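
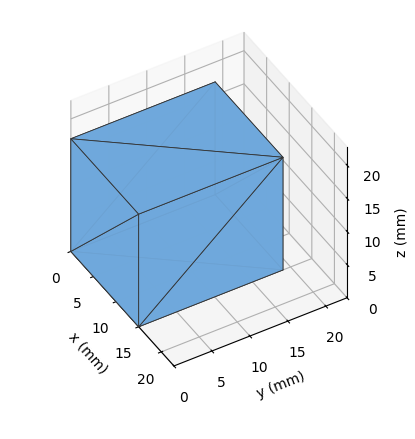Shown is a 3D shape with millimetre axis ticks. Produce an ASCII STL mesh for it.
Reading the render: the shape is a rectangular box, roughly 15 × 19 mm footprint and 17 mm tall (dimensions read to the nearest mm from the axis ticks). For the STL, each face is triangulated and given an outward normal.

solid part
  facet normal 0.0000 0.0000 -1.0000
    outer loop
      vertex 15.000 19.000 0.000
      vertex 15.000 0.000 0.000
      vertex 0.000 0.000 0.000
    endloop
  endfacet
  facet normal 0.0000 0.0000 -1.0000
    outer loop
      vertex 0.000 19.000 0.000
      vertex 15.000 19.000 0.000
      vertex 0.000 0.000 0.000
    endloop
  endfacet
  facet normal 0.0000 0.0000 1.0000
    outer loop
      vertex 0.000 0.000 17.000
      vertex 15.000 0.000 17.000
      vertex 15.000 19.000 17.000
    endloop
  endfacet
  facet normal 0.0000 0.0000 1.0000
    outer loop
      vertex 0.000 0.000 17.000
      vertex 15.000 19.000 17.000
      vertex 0.000 19.000 17.000
    endloop
  endfacet
  facet normal 0.0000 -1.0000 0.0000
    outer loop
      vertex 0.000 0.000 0.000
      vertex 15.000 0.000 0.000
      vertex 15.000 0.000 17.000
    endloop
  endfacet
  facet normal 0.0000 -1.0000 0.0000
    outer loop
      vertex 0.000 0.000 0.000
      vertex 15.000 0.000 17.000
      vertex 0.000 0.000 17.000
    endloop
  endfacet
  facet normal 0.0000 1.0000 0.0000
    outer loop
      vertex 15.000 19.000 17.000
      vertex 15.000 19.000 0.000
      vertex 0.000 19.000 0.000
    endloop
  endfacet
  facet normal 0.0000 1.0000 0.0000
    outer loop
      vertex 0.000 19.000 17.000
      vertex 15.000 19.000 17.000
      vertex 0.000 19.000 0.000
    endloop
  endfacet
  facet normal -1.0000 0.0000 0.0000
    outer loop
      vertex 0.000 19.000 17.000
      vertex 0.000 19.000 0.000
      vertex 0.000 0.000 0.000
    endloop
  endfacet
  facet normal -1.0000 0.0000 0.0000
    outer loop
      vertex 0.000 0.000 17.000
      vertex 0.000 19.000 17.000
      vertex 0.000 0.000 0.000
    endloop
  endfacet
  facet normal 1.0000 0.0000 0.0000
    outer loop
      vertex 15.000 0.000 0.000
      vertex 15.000 19.000 0.000
      vertex 15.000 19.000 17.000
    endloop
  endfacet
  facet normal 1.0000 0.0000 0.0000
    outer loop
      vertex 15.000 0.000 0.000
      vertex 15.000 19.000 17.000
      vertex 15.000 0.000 17.000
    endloop
  endfacet
endsolid part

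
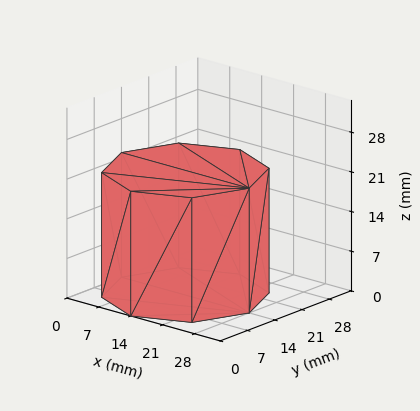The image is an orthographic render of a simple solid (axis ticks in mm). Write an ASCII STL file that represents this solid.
Reading the render: the shape is a regular 8-sided prism (a cylinder approximated with 8 flat sides), circumscribed radius ≈ 14 mm, height ≈ 22 mm (dimensions read to the nearest mm from the axis ticks). For the STL, each face is triangulated and given an outward normal.

solid part
  facet normal 0.0000 0.0000 -1.0000
    outer loop
      vertex 14.00 28.00 0.00
      vertex 23.90 23.90 0.00
      vertex 28.00 14.00 0.00
    endloop
  endfacet
  facet normal 0.0000 0.0000 -1.0000
    outer loop
      vertex 4.10 23.90 0.00
      vertex 14.00 28.00 0.00
      vertex 28.00 14.00 0.00
    endloop
  endfacet
  facet normal 0.0000 0.0000 -1.0000
    outer loop
      vertex 0.00 14.00 0.00
      vertex 4.10 23.90 0.00
      vertex 28.00 14.00 0.00
    endloop
  endfacet
  facet normal 0.0000 0.0000 -1.0000
    outer loop
      vertex 4.10 4.10 0.00
      vertex 0.00 14.00 0.00
      vertex 28.00 14.00 0.00
    endloop
  endfacet
  facet normal 0.0000 0.0000 -1.0000
    outer loop
      vertex 14.00 0.00 0.00
      vertex 4.10 4.10 0.00
      vertex 28.00 14.00 0.00
    endloop
  endfacet
  facet normal 0.0000 0.0000 -1.0000
    outer loop
      vertex 23.90 4.10 0.00
      vertex 14.00 0.00 0.00
      vertex 28.00 14.00 0.00
    endloop
  endfacet
  facet normal 0.0000 0.0000 1.0000
    outer loop
      vertex 28.00 14.00 22.00
      vertex 23.90 23.90 22.00
      vertex 14.00 28.00 22.00
    endloop
  endfacet
  facet normal 0.0000 0.0000 1.0000
    outer loop
      vertex 28.00 14.00 22.00
      vertex 14.00 28.00 22.00
      vertex 4.10 23.90 22.00
    endloop
  endfacet
  facet normal 0.0000 0.0000 1.0000
    outer loop
      vertex 28.00 14.00 22.00
      vertex 4.10 23.90 22.00
      vertex 0.00 14.00 22.00
    endloop
  endfacet
  facet normal 0.0000 0.0000 1.0000
    outer loop
      vertex 28.00 14.00 22.00
      vertex 0.00 14.00 22.00
      vertex 4.10 4.10 22.00
    endloop
  endfacet
  facet normal 0.0000 0.0000 1.0000
    outer loop
      vertex 28.00 14.00 22.00
      vertex 4.10 4.10 22.00
      vertex 14.00 0.00 22.00
    endloop
  endfacet
  facet normal 0.0000 0.0000 1.0000
    outer loop
      vertex 28.00 14.00 22.00
      vertex 14.00 0.00 22.00
      vertex 23.90 4.10 22.00
    endloop
  endfacet
  facet normal 0.9239 0.3826 0.0000
    outer loop
      vertex 28.00 14.00 0.00
      vertex 23.90 23.90 0.00
      vertex 23.90 23.90 22.00
    endloop
  endfacet
  facet normal 0.9239 0.3826 0.0000
    outer loop
      vertex 28.00 14.00 0.00
      vertex 23.90 23.90 22.00
      vertex 28.00 14.00 22.00
    endloop
  endfacet
  facet normal 0.3826 0.9239 0.0000
    outer loop
      vertex 23.90 23.90 0.00
      vertex 14.00 28.00 0.00
      vertex 14.00 28.00 22.00
    endloop
  endfacet
  facet normal 0.3826 0.9239 0.0000
    outer loop
      vertex 23.90 23.90 0.00
      vertex 14.00 28.00 22.00
      vertex 23.90 23.90 22.00
    endloop
  endfacet
  facet normal -0.3826 0.9239 0.0000
    outer loop
      vertex 14.00 28.00 0.00
      vertex 4.10 23.90 0.00
      vertex 4.10 23.90 22.00
    endloop
  endfacet
  facet normal -0.3826 0.9239 0.0000
    outer loop
      vertex 14.00 28.00 0.00
      vertex 4.10 23.90 22.00
      vertex 14.00 28.00 22.00
    endloop
  endfacet
  facet normal -0.9239 0.3826 0.0000
    outer loop
      vertex 4.10 23.90 0.00
      vertex 0.00 14.00 0.00
      vertex 0.00 14.00 22.00
    endloop
  endfacet
  facet normal -0.9239 0.3826 0.0000
    outer loop
      vertex 4.10 23.90 0.00
      vertex 0.00 14.00 22.00
      vertex 4.10 23.90 22.00
    endloop
  endfacet
  facet normal -0.9239 -0.3826 0.0000
    outer loop
      vertex 0.00 14.00 0.00
      vertex 4.10 4.10 0.00
      vertex 4.10 4.10 22.00
    endloop
  endfacet
  facet normal -0.9239 -0.3826 0.0000
    outer loop
      vertex 0.00 14.00 0.00
      vertex 4.10 4.10 22.00
      vertex 0.00 14.00 22.00
    endloop
  endfacet
  facet normal -0.3826 -0.9239 0.0000
    outer loop
      vertex 4.10 4.10 0.00
      vertex 14.00 0.00 0.00
      vertex 14.00 0.00 22.00
    endloop
  endfacet
  facet normal -0.3826 -0.9239 0.0000
    outer loop
      vertex 4.10 4.10 0.00
      vertex 14.00 0.00 22.00
      vertex 4.10 4.10 22.00
    endloop
  endfacet
  facet normal 0.3826 -0.9239 0.0000
    outer loop
      vertex 14.00 0.00 0.00
      vertex 23.90 4.10 0.00
      vertex 23.90 4.10 22.00
    endloop
  endfacet
  facet normal 0.3826 -0.9239 0.0000
    outer loop
      vertex 14.00 0.00 0.00
      vertex 23.90 4.10 22.00
      vertex 14.00 0.00 22.00
    endloop
  endfacet
  facet normal 0.9239 -0.3826 0.0000
    outer loop
      vertex 23.90 4.10 0.00
      vertex 28.00 14.00 0.00
      vertex 28.00 14.00 22.00
    endloop
  endfacet
  facet normal 0.9239 -0.3826 0.0000
    outer loop
      vertex 23.90 4.10 0.00
      vertex 28.00 14.00 22.00
      vertex 23.90 4.10 22.00
    endloop
  endfacet
endsolid part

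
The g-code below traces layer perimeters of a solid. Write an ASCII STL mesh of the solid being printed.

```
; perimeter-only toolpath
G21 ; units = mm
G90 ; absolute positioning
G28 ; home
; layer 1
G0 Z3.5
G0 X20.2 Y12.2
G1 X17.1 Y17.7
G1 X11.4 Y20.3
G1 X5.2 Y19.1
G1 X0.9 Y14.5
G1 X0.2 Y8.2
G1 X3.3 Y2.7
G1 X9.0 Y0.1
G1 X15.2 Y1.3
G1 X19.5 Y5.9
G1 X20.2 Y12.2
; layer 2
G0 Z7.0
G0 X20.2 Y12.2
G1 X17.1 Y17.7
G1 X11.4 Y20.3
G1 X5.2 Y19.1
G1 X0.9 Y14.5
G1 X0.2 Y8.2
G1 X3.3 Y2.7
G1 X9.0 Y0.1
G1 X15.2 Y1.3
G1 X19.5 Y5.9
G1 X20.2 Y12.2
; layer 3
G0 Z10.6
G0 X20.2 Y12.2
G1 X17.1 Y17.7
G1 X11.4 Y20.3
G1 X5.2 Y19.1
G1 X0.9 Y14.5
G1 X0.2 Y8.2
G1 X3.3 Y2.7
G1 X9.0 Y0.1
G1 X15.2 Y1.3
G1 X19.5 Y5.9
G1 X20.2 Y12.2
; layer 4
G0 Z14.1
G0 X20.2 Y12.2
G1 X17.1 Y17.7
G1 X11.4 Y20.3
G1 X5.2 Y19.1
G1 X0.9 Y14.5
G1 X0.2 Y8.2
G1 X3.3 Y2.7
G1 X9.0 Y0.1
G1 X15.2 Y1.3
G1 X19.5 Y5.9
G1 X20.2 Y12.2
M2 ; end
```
solid part
  facet normal 0.0000 0.0000 -1.0000
    outer loop
      vertex 11.4 20.3 0.0
      vertex 17.1 17.7 0.0
      vertex 20.2 12.2 0.0
    endloop
  endfacet
  facet normal 0.0000 0.0000 -1.0000
    outer loop
      vertex 5.2 19.1 0.0
      vertex 11.4 20.3 0.0
      vertex 20.2 12.2 0.0
    endloop
  endfacet
  facet normal 0.0000 0.0000 -1.0000
    outer loop
      vertex 0.9 14.5 0.0
      vertex 5.2 19.1 0.0
      vertex 20.2 12.2 0.0
    endloop
  endfacet
  facet normal 0.0000 0.0000 -1.0000
    outer loop
      vertex 0.2 8.2 0.0
      vertex 0.9 14.5 0.0
      vertex 20.2 12.2 0.0
    endloop
  endfacet
  facet normal 0.0000 0.0000 -1.0000
    outer loop
      vertex 3.3 2.7 0.0
      vertex 0.2 8.2 0.0
      vertex 20.2 12.2 0.0
    endloop
  endfacet
  facet normal 0.0000 0.0000 -1.0000
    outer loop
      vertex 9.0 0.1 0.0
      vertex 3.3 2.7 0.0
      vertex 20.2 12.2 0.0
    endloop
  endfacet
  facet normal 0.0000 0.0000 -1.0000
    outer loop
      vertex 15.2 1.3 0.0
      vertex 9.0 0.1 0.0
      vertex 20.2 12.2 0.0
    endloop
  endfacet
  facet normal 0.0000 0.0000 -1.0000
    outer loop
      vertex 19.5 5.9 0.0
      vertex 15.2 1.3 0.0
      vertex 20.2 12.2 0.0
    endloop
  endfacet
  facet normal 0.0000 0.0000 1.0000
    outer loop
      vertex 20.2 12.2 14.1
      vertex 17.1 17.7 14.1
      vertex 11.4 20.3 14.1
    endloop
  endfacet
  facet normal 0.0000 0.0000 1.0000
    outer loop
      vertex 20.2 12.2 14.1
      vertex 11.4 20.3 14.1
      vertex 5.2 19.1 14.1
    endloop
  endfacet
  facet normal 0.0000 0.0000 1.0000
    outer loop
      vertex 20.2 12.2 14.1
      vertex 5.2 19.1 14.1
      vertex 0.9 14.5 14.1
    endloop
  endfacet
  facet normal 0.0000 0.0000 1.0000
    outer loop
      vertex 20.2 12.2 14.1
      vertex 0.9 14.5 14.1
      vertex 0.2 8.2 14.1
    endloop
  endfacet
  facet normal 0.0000 0.0000 1.0000
    outer loop
      vertex 20.2 12.2 14.1
      vertex 0.2 8.2 14.1
      vertex 3.3 2.7 14.1
    endloop
  endfacet
  facet normal 0.0000 0.0000 1.0000
    outer loop
      vertex 20.2 12.2 14.1
      vertex 3.3 2.7 14.1
      vertex 9.0 0.1 14.1
    endloop
  endfacet
  facet normal 0.0000 0.0000 1.0000
    outer loop
      vertex 20.2 12.2 14.1
      vertex 9.0 0.1 14.1
      vertex 15.2 1.3 14.1
    endloop
  endfacet
  facet normal 0.0000 0.0000 1.0000
    outer loop
      vertex 20.2 12.2 14.1
      vertex 15.2 1.3 14.1
      vertex 19.5 5.9 14.1
    endloop
  endfacet
  facet normal 0.8712 0.4910 0.0000
    outer loop
      vertex 20.2 12.2 0.0
      vertex 17.1 17.7 0.0
      vertex 17.1 17.7 14.1
    endloop
  endfacet
  facet normal 0.8712 0.4910 0.0000
    outer loop
      vertex 20.2 12.2 0.0
      vertex 17.1 17.7 14.1
      vertex 20.2 12.2 14.1
    endloop
  endfacet
  facet normal 0.4150 0.9098 0.0000
    outer loop
      vertex 17.1 17.7 0.0
      vertex 11.4 20.3 0.0
      vertex 11.4 20.3 14.1
    endloop
  endfacet
  facet normal 0.4150 0.9098 0.0000
    outer loop
      vertex 17.1 17.7 0.0
      vertex 11.4 20.3 14.1
      vertex 17.1 17.7 14.1
    endloop
  endfacet
  facet normal -0.1900 0.9818 0.0000
    outer loop
      vertex 11.4 20.3 0.0
      vertex 5.2 19.1 0.0
      vertex 5.2 19.1 14.1
    endloop
  endfacet
  facet normal -0.1900 0.9818 0.0000
    outer loop
      vertex 11.4 20.3 0.0
      vertex 5.2 19.1 14.1
      vertex 11.4 20.3 14.1
    endloop
  endfacet
  facet normal -0.7305 0.6829 0.0000
    outer loop
      vertex 5.2 19.1 0.0
      vertex 0.9 14.5 0.0
      vertex 0.9 14.5 14.1
    endloop
  endfacet
  facet normal -0.7305 0.6829 0.0000
    outer loop
      vertex 5.2 19.1 0.0
      vertex 0.9 14.5 14.1
      vertex 5.2 19.1 14.1
    endloop
  endfacet
  facet normal -0.9939 0.1104 0.0000
    outer loop
      vertex 0.9 14.5 0.0
      vertex 0.2 8.2 0.0
      vertex 0.2 8.2 14.1
    endloop
  endfacet
  facet normal -0.9939 0.1104 0.0000
    outer loop
      vertex 0.9 14.5 0.0
      vertex 0.2 8.2 14.1
      vertex 0.9 14.5 14.1
    endloop
  endfacet
  facet normal -0.8712 -0.4910 0.0000
    outer loop
      vertex 0.2 8.2 0.0
      vertex 3.3 2.7 0.0
      vertex 3.3 2.7 14.1
    endloop
  endfacet
  facet normal -0.8712 -0.4910 0.0000
    outer loop
      vertex 0.2 8.2 0.0
      vertex 3.3 2.7 14.1
      vertex 0.2 8.2 14.1
    endloop
  endfacet
  facet normal -0.4150 -0.9098 0.0000
    outer loop
      vertex 3.3 2.7 0.0
      vertex 9.0 0.1 0.0
      vertex 9.0 0.1 14.1
    endloop
  endfacet
  facet normal -0.4150 -0.9098 0.0000
    outer loop
      vertex 3.3 2.7 0.0
      vertex 9.0 0.1 14.1
      vertex 3.3 2.7 14.1
    endloop
  endfacet
  facet normal 0.1900 -0.9818 0.0000
    outer loop
      vertex 9.0 0.1 0.0
      vertex 15.2 1.3 0.0
      vertex 15.2 1.3 14.1
    endloop
  endfacet
  facet normal 0.1900 -0.9818 0.0000
    outer loop
      vertex 9.0 0.1 0.0
      vertex 15.2 1.3 14.1
      vertex 9.0 0.1 14.1
    endloop
  endfacet
  facet normal 0.7305 -0.6829 0.0000
    outer loop
      vertex 15.2 1.3 0.0
      vertex 19.5 5.9 0.0
      vertex 19.5 5.9 14.1
    endloop
  endfacet
  facet normal 0.7305 -0.6829 0.0000
    outer loop
      vertex 15.2 1.3 0.0
      vertex 19.5 5.9 14.1
      vertex 15.2 1.3 14.1
    endloop
  endfacet
  facet normal 0.9939 -0.1104 0.0000
    outer loop
      vertex 19.5 5.9 0.0
      vertex 20.2 12.2 0.0
      vertex 20.2 12.2 14.1
    endloop
  endfacet
  facet normal 0.9939 -0.1104 0.0000
    outer loop
      vertex 19.5 5.9 0.0
      vertex 20.2 12.2 14.1
      vertex 19.5 5.9 14.1
    endloop
  endfacet
endsolid part

The G0 Z moves step by Δz≈3.5 mm. Every layer's G1 loop is the same polygon, so the solid is a straight extrusion of it from z=0 to z≈14.1. Closing with flat bottom and top caps and triangulating gives 36 facets — a regular 10-sided prism (a cylinder approximated with 10 flat sides), circumscribed radius ≈ 10.2 mm, height ≈ 14.1 mm.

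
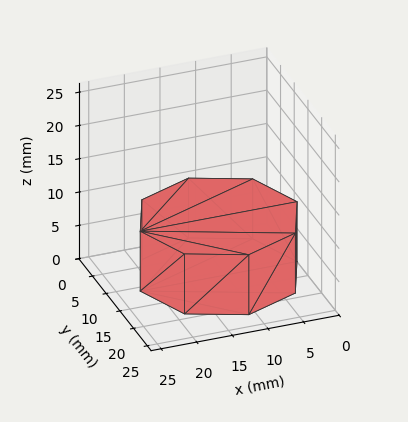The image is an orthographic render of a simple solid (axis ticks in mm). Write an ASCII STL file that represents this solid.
Reading the render: the shape is a regular 8-sided prism (a cylinder approximated with 8 flat sides), circumscribed radius ≈ 11 mm, height ≈ 9 mm (dimensions read to the nearest mm from the axis ticks). For the STL, each face is triangulated and given an outward normal.

solid part
  facet normal 0.0000 0.0000 -1.0000
    outer loop
      vertex 11.000 22.000 0.000
      vertex 18.778 18.778 0.000
      vertex 22.000 11.000 0.000
    endloop
  endfacet
  facet normal 0.0000 0.0000 -1.0000
    outer loop
      vertex 3.222 18.778 0.000
      vertex 11.000 22.000 0.000
      vertex 22.000 11.000 0.000
    endloop
  endfacet
  facet normal 0.0000 0.0000 -1.0000
    outer loop
      vertex 0.000 11.000 0.000
      vertex 3.222 18.778 0.000
      vertex 22.000 11.000 0.000
    endloop
  endfacet
  facet normal 0.0000 0.0000 -1.0000
    outer loop
      vertex 3.222 3.222 0.000
      vertex 0.000 11.000 0.000
      vertex 22.000 11.000 0.000
    endloop
  endfacet
  facet normal 0.0000 0.0000 -1.0000
    outer loop
      vertex 11.000 0.000 0.000
      vertex 3.222 3.222 0.000
      vertex 22.000 11.000 0.000
    endloop
  endfacet
  facet normal 0.0000 0.0000 -1.0000
    outer loop
      vertex 18.778 3.222 0.000
      vertex 11.000 0.000 0.000
      vertex 22.000 11.000 0.000
    endloop
  endfacet
  facet normal 0.0000 0.0000 1.0000
    outer loop
      vertex 22.000 11.000 9.000
      vertex 18.778 18.778 9.000
      vertex 11.000 22.000 9.000
    endloop
  endfacet
  facet normal 0.0000 0.0000 1.0000
    outer loop
      vertex 22.000 11.000 9.000
      vertex 11.000 22.000 9.000
      vertex 3.222 18.778 9.000
    endloop
  endfacet
  facet normal 0.0000 0.0000 1.0000
    outer loop
      vertex 22.000 11.000 9.000
      vertex 3.222 18.778 9.000
      vertex 0.000 11.000 9.000
    endloop
  endfacet
  facet normal 0.0000 0.0000 1.0000
    outer loop
      vertex 22.000 11.000 9.000
      vertex 0.000 11.000 9.000
      vertex 3.222 3.222 9.000
    endloop
  endfacet
  facet normal 0.0000 0.0000 1.0000
    outer loop
      vertex 22.000 11.000 9.000
      vertex 3.222 3.222 9.000
      vertex 11.000 0.000 9.000
    endloop
  endfacet
  facet normal 0.0000 0.0000 1.0000
    outer loop
      vertex 22.000 11.000 9.000
      vertex 11.000 0.000 9.000
      vertex 18.778 3.222 9.000
    endloop
  endfacet
  facet normal 0.9239 0.3827 0.0000
    outer loop
      vertex 22.000 11.000 0.000
      vertex 18.778 18.778 0.000
      vertex 18.778 18.778 9.000
    endloop
  endfacet
  facet normal 0.9239 0.3827 0.0000
    outer loop
      vertex 22.000 11.000 0.000
      vertex 18.778 18.778 9.000
      vertex 22.000 11.000 9.000
    endloop
  endfacet
  facet normal 0.3827 0.9239 0.0000
    outer loop
      vertex 18.778 18.778 0.000
      vertex 11.000 22.000 0.000
      vertex 11.000 22.000 9.000
    endloop
  endfacet
  facet normal 0.3827 0.9239 0.0000
    outer loop
      vertex 18.778 18.778 0.000
      vertex 11.000 22.000 9.000
      vertex 18.778 18.778 9.000
    endloop
  endfacet
  facet normal -0.3827 0.9239 0.0000
    outer loop
      vertex 11.000 22.000 0.000
      vertex 3.222 18.778 0.000
      vertex 3.222 18.778 9.000
    endloop
  endfacet
  facet normal -0.3827 0.9239 0.0000
    outer loop
      vertex 11.000 22.000 0.000
      vertex 3.222 18.778 9.000
      vertex 11.000 22.000 9.000
    endloop
  endfacet
  facet normal -0.9239 0.3827 0.0000
    outer loop
      vertex 3.222 18.778 0.000
      vertex 0.000 11.000 0.000
      vertex 0.000 11.000 9.000
    endloop
  endfacet
  facet normal -0.9239 0.3827 0.0000
    outer loop
      vertex 3.222 18.778 0.000
      vertex 0.000 11.000 9.000
      vertex 3.222 18.778 9.000
    endloop
  endfacet
  facet normal -0.9239 -0.3827 0.0000
    outer loop
      vertex 0.000 11.000 0.000
      vertex 3.222 3.222 0.000
      vertex 3.222 3.222 9.000
    endloop
  endfacet
  facet normal -0.9239 -0.3827 0.0000
    outer loop
      vertex 0.000 11.000 0.000
      vertex 3.222 3.222 9.000
      vertex 0.000 11.000 9.000
    endloop
  endfacet
  facet normal -0.3827 -0.9239 0.0000
    outer loop
      vertex 3.222 3.222 0.000
      vertex 11.000 0.000 0.000
      vertex 11.000 0.000 9.000
    endloop
  endfacet
  facet normal -0.3827 -0.9239 0.0000
    outer loop
      vertex 3.222 3.222 0.000
      vertex 11.000 0.000 9.000
      vertex 3.222 3.222 9.000
    endloop
  endfacet
  facet normal 0.3827 -0.9239 0.0000
    outer loop
      vertex 11.000 0.000 0.000
      vertex 18.778 3.222 0.000
      vertex 18.778 3.222 9.000
    endloop
  endfacet
  facet normal 0.3827 -0.9239 0.0000
    outer loop
      vertex 11.000 0.000 0.000
      vertex 18.778 3.222 9.000
      vertex 11.000 0.000 9.000
    endloop
  endfacet
  facet normal 0.9239 -0.3827 0.0000
    outer loop
      vertex 18.778 3.222 0.000
      vertex 22.000 11.000 0.000
      vertex 22.000 11.000 9.000
    endloop
  endfacet
  facet normal 0.9239 -0.3827 0.0000
    outer loop
      vertex 18.778 3.222 0.000
      vertex 22.000 11.000 9.000
      vertex 18.778 3.222 9.000
    endloop
  endfacet
endsolid part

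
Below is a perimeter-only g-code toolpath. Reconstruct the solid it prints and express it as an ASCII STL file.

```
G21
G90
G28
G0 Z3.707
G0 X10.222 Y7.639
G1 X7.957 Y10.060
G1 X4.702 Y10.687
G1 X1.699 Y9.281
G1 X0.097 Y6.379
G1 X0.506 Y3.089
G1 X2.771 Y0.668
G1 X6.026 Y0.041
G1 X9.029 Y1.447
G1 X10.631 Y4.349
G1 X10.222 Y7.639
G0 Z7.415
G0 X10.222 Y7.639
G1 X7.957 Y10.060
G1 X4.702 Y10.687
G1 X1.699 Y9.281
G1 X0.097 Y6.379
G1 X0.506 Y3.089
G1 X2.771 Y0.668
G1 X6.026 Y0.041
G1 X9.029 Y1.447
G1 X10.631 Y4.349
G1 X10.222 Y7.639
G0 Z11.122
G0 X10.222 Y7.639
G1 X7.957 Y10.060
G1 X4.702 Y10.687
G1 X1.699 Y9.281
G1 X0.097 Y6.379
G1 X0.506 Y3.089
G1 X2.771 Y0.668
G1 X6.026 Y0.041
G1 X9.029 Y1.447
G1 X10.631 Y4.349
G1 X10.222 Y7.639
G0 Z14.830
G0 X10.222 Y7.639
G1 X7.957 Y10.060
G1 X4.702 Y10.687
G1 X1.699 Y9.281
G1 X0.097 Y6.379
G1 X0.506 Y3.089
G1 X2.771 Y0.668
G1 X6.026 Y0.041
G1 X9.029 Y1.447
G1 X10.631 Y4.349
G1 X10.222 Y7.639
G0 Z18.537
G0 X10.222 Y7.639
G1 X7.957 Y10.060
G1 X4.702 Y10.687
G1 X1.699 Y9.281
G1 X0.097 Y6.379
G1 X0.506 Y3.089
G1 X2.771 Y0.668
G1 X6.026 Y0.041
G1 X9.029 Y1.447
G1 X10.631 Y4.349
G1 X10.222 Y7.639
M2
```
solid part
  facet normal 0.0000 0.0000 -1.0000
    outer loop
      vertex 4.702 10.687 0.000
      vertex 7.957 10.060 0.000
      vertex 10.222 7.639 0.000
    endloop
  endfacet
  facet normal 0.0000 0.0000 -1.0000
    outer loop
      vertex 1.699 9.281 0.000
      vertex 4.702 10.687 0.000
      vertex 10.222 7.639 0.000
    endloop
  endfacet
  facet normal 0.0000 0.0000 -1.0000
    outer loop
      vertex 0.097 6.379 0.000
      vertex 1.699 9.281 0.000
      vertex 10.222 7.639 0.000
    endloop
  endfacet
  facet normal 0.0000 0.0000 -1.0000
    outer loop
      vertex 0.506 3.089 0.000
      vertex 0.097 6.379 0.000
      vertex 10.222 7.639 0.000
    endloop
  endfacet
  facet normal 0.0000 0.0000 -1.0000
    outer loop
      vertex 2.771 0.668 0.000
      vertex 0.506 3.089 0.000
      vertex 10.222 7.639 0.000
    endloop
  endfacet
  facet normal 0.0000 0.0000 -1.0000
    outer loop
      vertex 6.026 0.041 0.000
      vertex 2.771 0.668 0.000
      vertex 10.222 7.639 0.000
    endloop
  endfacet
  facet normal 0.0000 0.0000 -1.0000
    outer loop
      vertex 9.029 1.447 0.000
      vertex 6.026 0.041 0.000
      vertex 10.222 7.639 0.000
    endloop
  endfacet
  facet normal 0.0000 0.0000 -1.0000
    outer loop
      vertex 10.631 4.349 0.000
      vertex 9.029 1.447 0.000
      vertex 10.222 7.639 0.000
    endloop
  endfacet
  facet normal 0.0000 0.0000 1.0000
    outer loop
      vertex 10.222 7.639 18.537
      vertex 7.957 10.060 18.537
      vertex 4.702 10.687 18.537
    endloop
  endfacet
  facet normal 0.0000 0.0000 1.0000
    outer loop
      vertex 10.222 7.639 18.537
      vertex 4.702 10.687 18.537
      vertex 1.699 9.281 18.537
    endloop
  endfacet
  facet normal 0.0000 0.0000 1.0000
    outer loop
      vertex 10.222 7.639 18.537
      vertex 1.699 9.281 18.537
      vertex 0.097 6.379 18.537
    endloop
  endfacet
  facet normal 0.0000 0.0000 1.0000
    outer loop
      vertex 10.222 7.639 18.537
      vertex 0.097 6.379 18.537
      vertex 0.506 3.089 18.537
    endloop
  endfacet
  facet normal 0.0000 0.0000 1.0000
    outer loop
      vertex 10.222 7.639 18.537
      vertex 0.506 3.089 18.537
      vertex 2.771 0.668 18.537
    endloop
  endfacet
  facet normal 0.0000 0.0000 1.0000
    outer loop
      vertex 10.222 7.639 18.537
      vertex 2.771 0.668 18.537
      vertex 6.026 0.041 18.537
    endloop
  endfacet
  facet normal 0.0000 0.0000 1.0000
    outer loop
      vertex 10.222 7.639 18.537
      vertex 6.026 0.041 18.537
      vertex 9.029 1.447 18.537
    endloop
  endfacet
  facet normal 0.0000 0.0000 1.0000
    outer loop
      vertex 10.222 7.639 18.537
      vertex 9.029 1.447 18.537
      vertex 10.631 4.349 18.537
    endloop
  endfacet
  facet normal 0.7302 0.6832 0.0000
    outer loop
      vertex 10.222 7.639 0.000
      vertex 7.957 10.060 0.000
      vertex 7.957 10.060 18.537
    endloop
  endfacet
  facet normal 0.7302 0.6832 0.0000
    outer loop
      vertex 10.222 7.639 0.000
      vertex 7.957 10.060 18.537
      vertex 10.222 7.639 18.537
    endloop
  endfacet
  facet normal 0.1891 0.9819 0.0000
    outer loop
      vertex 7.957 10.060 0.000
      vertex 4.702 10.687 0.000
      vertex 4.702 10.687 18.537
    endloop
  endfacet
  facet normal 0.1891 0.9819 0.0000
    outer loop
      vertex 7.957 10.060 0.000
      vertex 4.702 10.687 18.537
      vertex 7.957 10.060 18.537
    endloop
  endfacet
  facet normal -0.4240 0.9057 0.0000
    outer loop
      vertex 4.702 10.687 0.000
      vertex 1.699 9.281 0.000
      vertex 1.699 9.281 18.537
    endloop
  endfacet
  facet normal -0.4240 0.9057 0.0000
    outer loop
      vertex 4.702 10.687 0.000
      vertex 1.699 9.281 18.537
      vertex 4.702 10.687 18.537
    endloop
  endfacet
  facet normal -0.8755 0.4833 0.0000
    outer loop
      vertex 1.699 9.281 0.000
      vertex 0.097 6.379 0.000
      vertex 0.097 6.379 18.537
    endloop
  endfacet
  facet normal -0.8755 0.4833 0.0000
    outer loop
      vertex 1.699 9.281 0.000
      vertex 0.097 6.379 18.537
      vertex 1.699 9.281 18.537
    endloop
  endfacet
  facet normal -0.9924 -0.1234 0.0000
    outer loop
      vertex 0.097 6.379 0.000
      vertex 0.506 3.089 0.000
      vertex 0.506 3.089 18.537
    endloop
  endfacet
  facet normal -0.9924 -0.1234 0.0000
    outer loop
      vertex 0.097 6.379 0.000
      vertex 0.506 3.089 18.537
      vertex 0.097 6.379 18.537
    endloop
  endfacet
  facet normal -0.7302 -0.6832 0.0000
    outer loop
      vertex 0.506 3.089 0.000
      vertex 2.771 0.668 0.000
      vertex 2.771 0.668 18.537
    endloop
  endfacet
  facet normal -0.7302 -0.6832 0.0000
    outer loop
      vertex 0.506 3.089 0.000
      vertex 2.771 0.668 18.537
      vertex 0.506 3.089 18.537
    endloop
  endfacet
  facet normal -0.1891 -0.9819 0.0000
    outer loop
      vertex 2.771 0.668 0.000
      vertex 6.026 0.041 0.000
      vertex 6.026 0.041 18.537
    endloop
  endfacet
  facet normal -0.1891 -0.9819 0.0000
    outer loop
      vertex 2.771 0.668 0.000
      vertex 6.026 0.041 18.537
      vertex 2.771 0.668 18.537
    endloop
  endfacet
  facet normal 0.4240 -0.9057 0.0000
    outer loop
      vertex 6.026 0.041 0.000
      vertex 9.029 1.447 0.000
      vertex 9.029 1.447 18.537
    endloop
  endfacet
  facet normal 0.4240 -0.9057 0.0000
    outer loop
      vertex 6.026 0.041 0.000
      vertex 9.029 1.447 18.537
      vertex 6.026 0.041 18.537
    endloop
  endfacet
  facet normal 0.8755 -0.4833 0.0000
    outer loop
      vertex 9.029 1.447 0.000
      vertex 10.631 4.349 0.000
      vertex 10.631 4.349 18.537
    endloop
  endfacet
  facet normal 0.8755 -0.4833 0.0000
    outer loop
      vertex 9.029 1.447 0.000
      vertex 10.631 4.349 18.537
      vertex 9.029 1.447 18.537
    endloop
  endfacet
  facet normal 0.9924 0.1234 0.0000
    outer loop
      vertex 10.631 4.349 0.000
      vertex 10.222 7.639 0.000
      vertex 10.222 7.639 18.537
    endloop
  endfacet
  facet normal 0.9924 0.1234 0.0000
    outer loop
      vertex 10.631 4.349 0.000
      vertex 10.222 7.639 18.537
      vertex 10.631 4.349 18.537
    endloop
  endfacet
endsolid part

The G0 Z moves step by Δz≈3.707 mm. Every layer's G1 loop is the same polygon, so the solid is a straight extrusion of it from z=0 to z≈18.5. Closing with flat bottom and top caps and triangulating gives 36 facets — a regular 10-sided prism (a cylinder approximated with 10 flat sides), circumscribed radius ≈ 5.36 mm, height ≈ 18.5 mm.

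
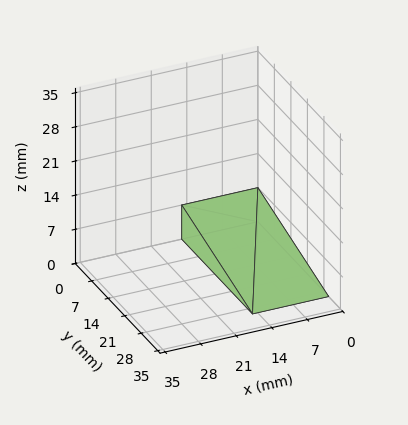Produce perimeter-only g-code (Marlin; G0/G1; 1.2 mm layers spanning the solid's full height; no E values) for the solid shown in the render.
Reading the render: the shape is a wedge (ramp): 15 × 30 mm base, rising to 7 mm along the y=0 edge and sloping linearly to z=0 at y=30 (dimensions read to the nearest mm from the axis ticks). For the g-code, the solid's height is divided into equal slices at the stated Δz and each level perimeter traced with G1 moves after a G0 lift.

; perimeter-only toolpath
G21 ; units = mm
G90 ; absolute positioning
G28 ; home
; layer 1
G0 Z1.2
G0 X0.0 Y0.0
G1 X15.0 Y0.0
G1 X15.0 Y25.0
G1 X0.0 Y25.0
G1 X0.0 Y0.0
; layer 2
G0 Z2.3
G0 X0.0 Y0.0
G1 X15.0 Y0.0
G1 X15.0 Y20.0
G1 X0.0 Y20.0
G1 X0.0 Y0.0
; layer 3
G0 Z3.5
G0 X0.0 Y0.0
G1 X15.0 Y0.0
G1 X15.0 Y15.0
G1 X0.0 Y15.0
G1 X0.0 Y0.0
; layer 4
G0 Z4.7
G0 X0.0 Y0.0
G1 X15.0 Y0.0
G1 X15.0 Y10.0
G1 X0.0 Y10.0
G1 X0.0 Y0.0
; layer 5
G0 Z5.8
G0 X0.0 Y0.0
G1 X15.0 Y0.0
G1 X15.0 Y5.0
G1 X0.0 Y5.0
G1 X0.0 Y0.0
M2 ; end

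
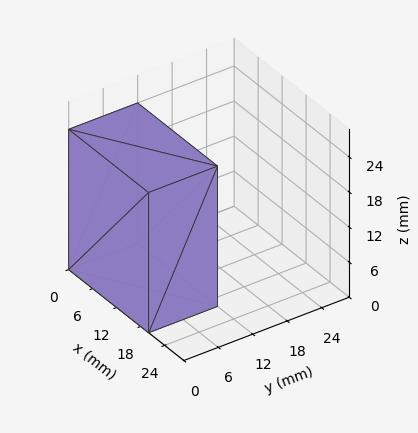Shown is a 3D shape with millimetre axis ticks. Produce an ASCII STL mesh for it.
Reading the render: the shape is a rectangular box, roughly 20 × 12 mm footprint and 24 mm tall (dimensions read to the nearest mm from the axis ticks). For the STL, each face is triangulated and given an outward normal.

solid part
  facet normal 0.0000 0.0000 -1.0000
    outer loop
      vertex 20.00 12.00 0.00
      vertex 20.00 0.00 0.00
      vertex 0.00 0.00 0.00
    endloop
  endfacet
  facet normal 0.0000 0.0000 -1.0000
    outer loop
      vertex 0.00 12.00 0.00
      vertex 20.00 12.00 0.00
      vertex 0.00 0.00 0.00
    endloop
  endfacet
  facet normal 0.0000 0.0000 1.0000
    outer loop
      vertex 0.00 0.00 24.00
      vertex 20.00 0.00 24.00
      vertex 20.00 12.00 24.00
    endloop
  endfacet
  facet normal 0.0000 0.0000 1.0000
    outer loop
      vertex 0.00 0.00 24.00
      vertex 20.00 12.00 24.00
      vertex 0.00 12.00 24.00
    endloop
  endfacet
  facet normal 0.0000 -1.0000 0.0000
    outer loop
      vertex 0.00 0.00 0.00
      vertex 20.00 0.00 0.00
      vertex 20.00 0.00 24.00
    endloop
  endfacet
  facet normal 0.0000 -1.0000 0.0000
    outer loop
      vertex 0.00 0.00 0.00
      vertex 20.00 0.00 24.00
      vertex 0.00 0.00 24.00
    endloop
  endfacet
  facet normal 0.0000 1.0000 0.0000
    outer loop
      vertex 20.00 12.00 24.00
      vertex 20.00 12.00 0.00
      vertex 0.00 12.00 0.00
    endloop
  endfacet
  facet normal 0.0000 1.0000 0.0000
    outer loop
      vertex 0.00 12.00 24.00
      vertex 20.00 12.00 24.00
      vertex 0.00 12.00 0.00
    endloop
  endfacet
  facet normal -1.0000 0.0000 0.0000
    outer loop
      vertex 0.00 12.00 24.00
      vertex 0.00 12.00 0.00
      vertex 0.00 0.00 0.00
    endloop
  endfacet
  facet normal -1.0000 0.0000 0.0000
    outer loop
      vertex 0.00 0.00 24.00
      vertex 0.00 12.00 24.00
      vertex 0.00 0.00 0.00
    endloop
  endfacet
  facet normal 1.0000 0.0000 0.0000
    outer loop
      vertex 20.00 0.00 0.00
      vertex 20.00 12.00 0.00
      vertex 20.00 12.00 24.00
    endloop
  endfacet
  facet normal 1.0000 0.0000 0.0000
    outer loop
      vertex 20.00 0.00 0.00
      vertex 20.00 12.00 24.00
      vertex 20.00 0.00 24.00
    endloop
  endfacet
endsolid part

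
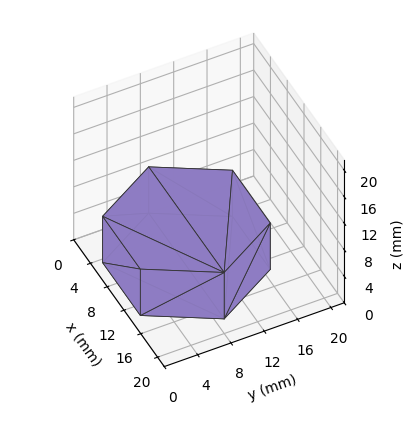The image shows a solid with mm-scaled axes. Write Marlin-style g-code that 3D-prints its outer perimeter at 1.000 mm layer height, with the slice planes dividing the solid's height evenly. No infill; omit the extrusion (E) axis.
Reading the render: the shape is a regular 6-sided prism (a cylinder approximated with 6 flat sides), circumscribed radius ≈ 9 mm, height ≈ 7 mm (dimensions read to the nearest mm from the axis ticks). For the g-code, the solid's height is divided into equal slices at the stated Δz and each level perimeter traced with G1 moves after a G0 lift.

; perimeter-only toolpath
G21 ; units = mm
G90 ; absolute positioning
G28 ; home
; layer 1
G0 Z1.000
G0 X18.000 Y9.000
G1 X13.500 Y16.794
G1 X4.500 Y16.794
G1 X0.000 Y9.000
G1 X4.500 Y1.206
G1 X13.500 Y1.206
G1 X18.000 Y9.000
; layer 2
G0 Z2.000
G0 X18.000 Y9.000
G1 X13.500 Y16.794
G1 X4.500 Y16.794
G1 X0.000 Y9.000
G1 X4.500 Y1.206
G1 X13.500 Y1.206
G1 X18.000 Y9.000
; layer 3
G0 Z3.000
G0 X18.000 Y9.000
G1 X13.500 Y16.794
G1 X4.500 Y16.794
G1 X0.000 Y9.000
G1 X4.500 Y1.206
G1 X13.500 Y1.206
G1 X18.000 Y9.000
; layer 4
G0 Z4.000
G0 X18.000 Y9.000
G1 X13.500 Y16.794
G1 X4.500 Y16.794
G1 X0.000 Y9.000
G1 X4.500 Y1.206
G1 X13.500 Y1.206
G1 X18.000 Y9.000
; layer 5
G0 Z5.000
G0 X18.000 Y9.000
G1 X13.500 Y16.794
G1 X4.500 Y16.794
G1 X0.000 Y9.000
G1 X4.500 Y1.206
G1 X13.500 Y1.206
G1 X18.000 Y9.000
; layer 6
G0 Z6.000
G0 X18.000 Y9.000
G1 X13.500 Y16.794
G1 X4.500 Y16.794
G1 X0.000 Y9.000
G1 X4.500 Y1.206
G1 X13.500 Y1.206
G1 X18.000 Y9.000
; layer 7
G0 Z7.000
G0 X18.000 Y9.000
G1 X13.500 Y16.794
G1 X4.500 Y16.794
G1 X0.000 Y9.000
G1 X4.500 Y1.206
G1 X13.500 Y1.206
G1 X18.000 Y9.000
M2 ; end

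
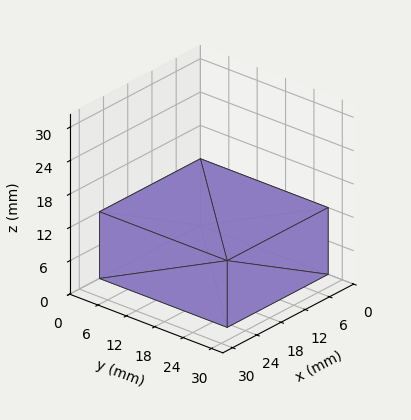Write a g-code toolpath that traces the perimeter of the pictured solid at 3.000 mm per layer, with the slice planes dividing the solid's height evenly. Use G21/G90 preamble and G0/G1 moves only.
Reading the render: the shape is a rectangular box, roughly 25 × 27 mm footprint and 12 mm tall (dimensions read to the nearest mm from the axis ticks). For the g-code, the solid's height is divided into equal slices at the stated Δz and each level perimeter traced with G1 moves after a G0 lift.

; perimeter-only toolpath
G21 ; units = mm
G90 ; absolute positioning
G28 ; home
; layer 1
G0 Z3.000
G0 X0.000 Y0.000
G1 X25.000 Y0.000
G1 X25.000 Y27.000
G1 X0.000 Y27.000
G1 X0.000 Y0.000
; layer 2
G0 Z6.000
G0 X0.000 Y0.000
G1 X25.000 Y0.000
G1 X25.000 Y27.000
G1 X0.000 Y27.000
G1 X0.000 Y0.000
; layer 3
G0 Z9.000
G0 X0.000 Y0.000
G1 X25.000 Y0.000
G1 X25.000 Y27.000
G1 X0.000 Y27.000
G1 X0.000 Y0.000
; layer 4
G0 Z12.000
G0 X0.000 Y0.000
G1 X25.000 Y0.000
G1 X25.000 Y27.000
G1 X0.000 Y27.000
G1 X0.000 Y0.000
M2 ; end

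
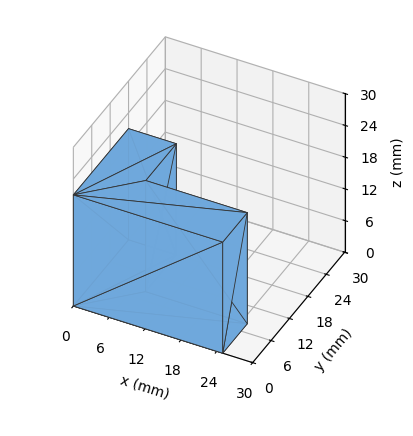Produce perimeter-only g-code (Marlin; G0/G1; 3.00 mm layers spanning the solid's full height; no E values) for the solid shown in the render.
Reading the render: the shape is an L-shaped prism: outer 25 × 18 mm, arm thicknesses ≈ 8 mm (horizontal) and 8 mm (vertical), extruded 21 mm in z (dimensions read to the nearest mm from the axis ticks). For the g-code, the solid's height is divided into equal slices at the stated Δz and each level perimeter traced with G1 moves after a G0 lift.

; perimeter-only toolpath
G21 ; units = mm
G90 ; absolute positioning
G28 ; home
; layer 1
G0 Z3.00
G0 X0.00 Y0.00
G1 X25.00 Y0.00
G1 X25.00 Y8.00
G1 X8.00 Y8.00
G1 X8.00 Y18.00
G1 X0.00 Y18.00
G1 X0.00 Y0.00
; layer 2
G0 Z6.00
G0 X0.00 Y0.00
G1 X25.00 Y0.00
G1 X25.00 Y8.00
G1 X8.00 Y8.00
G1 X8.00 Y18.00
G1 X0.00 Y18.00
G1 X0.00 Y0.00
; layer 3
G0 Z9.00
G0 X0.00 Y0.00
G1 X25.00 Y0.00
G1 X25.00 Y8.00
G1 X8.00 Y8.00
G1 X8.00 Y18.00
G1 X0.00 Y18.00
G1 X0.00 Y0.00
; layer 4
G0 Z12.00
G0 X0.00 Y0.00
G1 X25.00 Y0.00
G1 X25.00 Y8.00
G1 X8.00 Y8.00
G1 X8.00 Y18.00
G1 X0.00 Y18.00
G1 X0.00 Y0.00
; layer 5
G0 Z15.00
G0 X0.00 Y0.00
G1 X25.00 Y0.00
G1 X25.00 Y8.00
G1 X8.00 Y8.00
G1 X8.00 Y18.00
G1 X0.00 Y18.00
G1 X0.00 Y0.00
; layer 6
G0 Z18.00
G0 X0.00 Y0.00
G1 X25.00 Y0.00
G1 X25.00 Y8.00
G1 X8.00 Y8.00
G1 X8.00 Y18.00
G1 X0.00 Y18.00
G1 X0.00 Y0.00
; layer 7
G0 Z21.00
G0 X0.00 Y0.00
G1 X25.00 Y0.00
G1 X25.00 Y8.00
G1 X8.00 Y8.00
G1 X8.00 Y18.00
G1 X0.00 Y18.00
G1 X0.00 Y0.00
M2 ; end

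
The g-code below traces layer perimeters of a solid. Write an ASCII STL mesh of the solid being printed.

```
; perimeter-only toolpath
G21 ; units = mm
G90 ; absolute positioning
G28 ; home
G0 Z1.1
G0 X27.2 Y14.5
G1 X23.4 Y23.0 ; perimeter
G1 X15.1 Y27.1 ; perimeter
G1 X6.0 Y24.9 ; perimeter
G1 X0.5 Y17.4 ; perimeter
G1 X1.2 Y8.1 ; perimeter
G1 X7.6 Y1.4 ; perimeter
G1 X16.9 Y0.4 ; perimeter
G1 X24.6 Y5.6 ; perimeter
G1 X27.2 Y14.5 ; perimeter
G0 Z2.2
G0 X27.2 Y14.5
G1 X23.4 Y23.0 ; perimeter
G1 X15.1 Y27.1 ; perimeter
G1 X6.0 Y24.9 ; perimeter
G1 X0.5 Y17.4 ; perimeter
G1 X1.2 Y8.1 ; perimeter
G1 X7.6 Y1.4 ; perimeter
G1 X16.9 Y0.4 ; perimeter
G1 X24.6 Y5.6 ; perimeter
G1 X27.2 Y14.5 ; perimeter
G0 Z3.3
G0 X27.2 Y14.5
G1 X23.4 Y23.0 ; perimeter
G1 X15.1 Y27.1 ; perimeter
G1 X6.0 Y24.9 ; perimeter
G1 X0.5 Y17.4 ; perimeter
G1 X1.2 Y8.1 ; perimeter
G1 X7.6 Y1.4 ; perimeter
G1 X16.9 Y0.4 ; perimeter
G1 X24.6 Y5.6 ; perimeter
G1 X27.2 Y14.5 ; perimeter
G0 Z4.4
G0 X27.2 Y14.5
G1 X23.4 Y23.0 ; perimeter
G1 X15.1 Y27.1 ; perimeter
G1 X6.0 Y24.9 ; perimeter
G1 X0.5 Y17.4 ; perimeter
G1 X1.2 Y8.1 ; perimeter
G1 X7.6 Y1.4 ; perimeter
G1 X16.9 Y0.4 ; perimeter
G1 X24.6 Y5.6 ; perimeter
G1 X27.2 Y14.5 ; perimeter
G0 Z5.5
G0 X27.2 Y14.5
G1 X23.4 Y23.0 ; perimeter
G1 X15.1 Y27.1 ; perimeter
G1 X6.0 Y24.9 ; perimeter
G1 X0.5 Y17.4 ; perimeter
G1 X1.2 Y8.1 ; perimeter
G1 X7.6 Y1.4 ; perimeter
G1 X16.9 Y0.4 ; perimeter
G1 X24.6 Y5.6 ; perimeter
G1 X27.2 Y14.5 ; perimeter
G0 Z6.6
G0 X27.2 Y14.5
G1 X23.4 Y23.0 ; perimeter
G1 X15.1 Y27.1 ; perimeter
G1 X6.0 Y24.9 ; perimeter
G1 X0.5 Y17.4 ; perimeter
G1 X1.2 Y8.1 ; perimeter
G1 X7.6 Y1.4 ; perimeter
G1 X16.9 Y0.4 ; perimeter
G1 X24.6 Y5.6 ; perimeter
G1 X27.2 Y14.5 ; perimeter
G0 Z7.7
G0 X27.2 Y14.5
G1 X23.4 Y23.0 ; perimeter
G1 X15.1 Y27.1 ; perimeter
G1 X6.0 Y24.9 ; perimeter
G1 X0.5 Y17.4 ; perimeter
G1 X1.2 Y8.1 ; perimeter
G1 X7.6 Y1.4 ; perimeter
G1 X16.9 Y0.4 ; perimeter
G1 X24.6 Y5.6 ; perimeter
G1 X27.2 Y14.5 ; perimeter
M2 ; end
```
solid part
  facet normal 0.0000 0.0000 -1.0000
    outer loop
      vertex 15.1 27.1 0.0
      vertex 23.4 23.0 0.0
      vertex 27.2 14.5 0.0
    endloop
  endfacet
  facet normal 0.0000 0.0000 -1.0000
    outer loop
      vertex 6.0 24.9 0.0
      vertex 15.1 27.1 0.0
      vertex 27.2 14.5 0.0
    endloop
  endfacet
  facet normal 0.0000 0.0000 -1.0000
    outer loop
      vertex 0.5 17.4 0.0
      vertex 6.0 24.9 0.0
      vertex 27.2 14.5 0.0
    endloop
  endfacet
  facet normal 0.0000 0.0000 -1.0000
    outer loop
      vertex 1.2 8.1 0.0
      vertex 0.5 17.4 0.0
      vertex 27.2 14.5 0.0
    endloop
  endfacet
  facet normal 0.0000 0.0000 -1.0000
    outer loop
      vertex 7.6 1.4 0.0
      vertex 1.2 8.1 0.0
      vertex 27.2 14.5 0.0
    endloop
  endfacet
  facet normal 0.0000 0.0000 -1.0000
    outer loop
      vertex 16.9 0.4 0.0
      vertex 7.6 1.4 0.0
      vertex 27.2 14.5 0.0
    endloop
  endfacet
  facet normal 0.0000 0.0000 -1.0000
    outer loop
      vertex 24.6 5.6 0.0
      vertex 16.9 0.4 0.0
      vertex 27.2 14.5 0.0
    endloop
  endfacet
  facet normal 0.0000 0.0000 1.0000
    outer loop
      vertex 27.2 14.5 7.7
      vertex 23.4 23.0 7.7
      vertex 15.1 27.1 7.7
    endloop
  endfacet
  facet normal 0.0000 0.0000 1.0000
    outer loop
      vertex 27.2 14.5 7.7
      vertex 15.1 27.1 7.7
      vertex 6.0 24.9 7.7
    endloop
  endfacet
  facet normal 0.0000 0.0000 1.0000
    outer loop
      vertex 27.2 14.5 7.7
      vertex 6.0 24.9 7.7
      vertex 0.5 17.4 7.7
    endloop
  endfacet
  facet normal 0.0000 0.0000 1.0000
    outer loop
      vertex 27.2 14.5 7.7
      vertex 0.5 17.4 7.7
      vertex 1.2 8.1 7.7
    endloop
  endfacet
  facet normal 0.0000 0.0000 1.0000
    outer loop
      vertex 27.2 14.5 7.7
      vertex 1.2 8.1 7.7
      vertex 7.6 1.4 7.7
    endloop
  endfacet
  facet normal 0.0000 0.0000 1.0000
    outer loop
      vertex 27.2 14.5 7.7
      vertex 7.6 1.4 7.7
      vertex 16.9 0.4 7.7
    endloop
  endfacet
  facet normal 0.0000 0.0000 1.0000
    outer loop
      vertex 27.2 14.5 7.7
      vertex 16.9 0.4 7.7
      vertex 24.6 5.6 7.7
    endloop
  endfacet
  facet normal 0.9129 0.4081 0.0000
    outer loop
      vertex 27.2 14.5 0.0
      vertex 23.4 23.0 0.0
      vertex 23.4 23.0 7.7
    endloop
  endfacet
  facet normal 0.9129 0.4081 0.0000
    outer loop
      vertex 27.2 14.5 0.0
      vertex 23.4 23.0 7.7
      vertex 27.2 14.5 7.7
    endloop
  endfacet
  facet normal 0.4429 0.8966 0.0000
    outer loop
      vertex 23.4 23.0 0.0
      vertex 15.1 27.1 0.0
      vertex 15.1 27.1 7.7
    endloop
  endfacet
  facet normal 0.4429 0.8966 0.0000
    outer loop
      vertex 23.4 23.0 0.0
      vertex 15.1 27.1 7.7
      vertex 23.4 23.0 7.7
    endloop
  endfacet
  facet normal -0.2350 0.9720 0.0000
    outer loop
      vertex 15.1 27.1 0.0
      vertex 6.0 24.9 0.0
      vertex 6.0 24.9 7.7
    endloop
  endfacet
  facet normal -0.2350 0.9720 0.0000
    outer loop
      vertex 15.1 27.1 0.0
      vertex 6.0 24.9 7.7
      vertex 15.1 27.1 7.7
    endloop
  endfacet
  facet normal -0.8064 0.5914 0.0000
    outer loop
      vertex 6.0 24.9 0.0
      vertex 0.5 17.4 0.0
      vertex 0.5 17.4 7.7
    endloop
  endfacet
  facet normal -0.8064 0.5914 0.0000
    outer loop
      vertex 6.0 24.9 0.0
      vertex 0.5 17.4 7.7
      vertex 6.0 24.9 7.7
    endloop
  endfacet
  facet normal -0.9972 -0.0751 0.0000
    outer loop
      vertex 0.5 17.4 0.0
      vertex 1.2 8.1 0.0
      vertex 1.2 8.1 7.7
    endloop
  endfacet
  facet normal -0.9972 -0.0751 0.0000
    outer loop
      vertex 0.5 17.4 0.0
      vertex 1.2 8.1 7.7
      vertex 0.5 17.4 7.7
    endloop
  endfacet
  facet normal -0.7231 -0.6907 0.0000
    outer loop
      vertex 1.2 8.1 0.0
      vertex 7.6 1.4 0.0
      vertex 7.6 1.4 7.7
    endloop
  endfacet
  facet normal -0.7231 -0.6907 0.0000
    outer loop
      vertex 1.2 8.1 0.0
      vertex 7.6 1.4 7.7
      vertex 1.2 8.1 7.7
    endloop
  endfacet
  facet normal -0.1069 -0.9943 0.0000
    outer loop
      vertex 7.6 1.4 0.0
      vertex 16.9 0.4 0.0
      vertex 16.9 0.4 7.7
    endloop
  endfacet
  facet normal -0.1069 -0.9943 0.0000
    outer loop
      vertex 7.6 1.4 0.0
      vertex 16.9 0.4 7.7
      vertex 7.6 1.4 7.7
    endloop
  endfacet
  facet normal 0.5597 -0.8287 0.0000
    outer loop
      vertex 16.9 0.4 0.0
      vertex 24.6 5.6 0.0
      vertex 24.6 5.6 7.7
    endloop
  endfacet
  facet normal 0.5597 -0.8287 0.0000
    outer loop
      vertex 16.9 0.4 0.0
      vertex 24.6 5.6 7.7
      vertex 16.9 0.4 7.7
    endloop
  endfacet
  facet normal 0.9599 -0.2804 0.0000
    outer loop
      vertex 24.6 5.6 0.0
      vertex 27.2 14.5 0.0
      vertex 27.2 14.5 7.7
    endloop
  endfacet
  facet normal 0.9599 -0.2804 0.0000
    outer loop
      vertex 24.6 5.6 0.0
      vertex 27.2 14.5 7.7
      vertex 24.6 5.6 7.7
    endloop
  endfacet
endsolid part

The G0 Z moves step by Δz≈1.1 mm. Every layer's G1 loop is the same polygon, so the solid is a straight extrusion of it from z=0 to z≈7.7. Closing with flat bottom and top caps and triangulating gives 32 facets — a regular 9-sided prism (a cylinder approximated with 9 flat sides), circumscribed radius ≈ 13.6 mm, height ≈ 7.7 mm.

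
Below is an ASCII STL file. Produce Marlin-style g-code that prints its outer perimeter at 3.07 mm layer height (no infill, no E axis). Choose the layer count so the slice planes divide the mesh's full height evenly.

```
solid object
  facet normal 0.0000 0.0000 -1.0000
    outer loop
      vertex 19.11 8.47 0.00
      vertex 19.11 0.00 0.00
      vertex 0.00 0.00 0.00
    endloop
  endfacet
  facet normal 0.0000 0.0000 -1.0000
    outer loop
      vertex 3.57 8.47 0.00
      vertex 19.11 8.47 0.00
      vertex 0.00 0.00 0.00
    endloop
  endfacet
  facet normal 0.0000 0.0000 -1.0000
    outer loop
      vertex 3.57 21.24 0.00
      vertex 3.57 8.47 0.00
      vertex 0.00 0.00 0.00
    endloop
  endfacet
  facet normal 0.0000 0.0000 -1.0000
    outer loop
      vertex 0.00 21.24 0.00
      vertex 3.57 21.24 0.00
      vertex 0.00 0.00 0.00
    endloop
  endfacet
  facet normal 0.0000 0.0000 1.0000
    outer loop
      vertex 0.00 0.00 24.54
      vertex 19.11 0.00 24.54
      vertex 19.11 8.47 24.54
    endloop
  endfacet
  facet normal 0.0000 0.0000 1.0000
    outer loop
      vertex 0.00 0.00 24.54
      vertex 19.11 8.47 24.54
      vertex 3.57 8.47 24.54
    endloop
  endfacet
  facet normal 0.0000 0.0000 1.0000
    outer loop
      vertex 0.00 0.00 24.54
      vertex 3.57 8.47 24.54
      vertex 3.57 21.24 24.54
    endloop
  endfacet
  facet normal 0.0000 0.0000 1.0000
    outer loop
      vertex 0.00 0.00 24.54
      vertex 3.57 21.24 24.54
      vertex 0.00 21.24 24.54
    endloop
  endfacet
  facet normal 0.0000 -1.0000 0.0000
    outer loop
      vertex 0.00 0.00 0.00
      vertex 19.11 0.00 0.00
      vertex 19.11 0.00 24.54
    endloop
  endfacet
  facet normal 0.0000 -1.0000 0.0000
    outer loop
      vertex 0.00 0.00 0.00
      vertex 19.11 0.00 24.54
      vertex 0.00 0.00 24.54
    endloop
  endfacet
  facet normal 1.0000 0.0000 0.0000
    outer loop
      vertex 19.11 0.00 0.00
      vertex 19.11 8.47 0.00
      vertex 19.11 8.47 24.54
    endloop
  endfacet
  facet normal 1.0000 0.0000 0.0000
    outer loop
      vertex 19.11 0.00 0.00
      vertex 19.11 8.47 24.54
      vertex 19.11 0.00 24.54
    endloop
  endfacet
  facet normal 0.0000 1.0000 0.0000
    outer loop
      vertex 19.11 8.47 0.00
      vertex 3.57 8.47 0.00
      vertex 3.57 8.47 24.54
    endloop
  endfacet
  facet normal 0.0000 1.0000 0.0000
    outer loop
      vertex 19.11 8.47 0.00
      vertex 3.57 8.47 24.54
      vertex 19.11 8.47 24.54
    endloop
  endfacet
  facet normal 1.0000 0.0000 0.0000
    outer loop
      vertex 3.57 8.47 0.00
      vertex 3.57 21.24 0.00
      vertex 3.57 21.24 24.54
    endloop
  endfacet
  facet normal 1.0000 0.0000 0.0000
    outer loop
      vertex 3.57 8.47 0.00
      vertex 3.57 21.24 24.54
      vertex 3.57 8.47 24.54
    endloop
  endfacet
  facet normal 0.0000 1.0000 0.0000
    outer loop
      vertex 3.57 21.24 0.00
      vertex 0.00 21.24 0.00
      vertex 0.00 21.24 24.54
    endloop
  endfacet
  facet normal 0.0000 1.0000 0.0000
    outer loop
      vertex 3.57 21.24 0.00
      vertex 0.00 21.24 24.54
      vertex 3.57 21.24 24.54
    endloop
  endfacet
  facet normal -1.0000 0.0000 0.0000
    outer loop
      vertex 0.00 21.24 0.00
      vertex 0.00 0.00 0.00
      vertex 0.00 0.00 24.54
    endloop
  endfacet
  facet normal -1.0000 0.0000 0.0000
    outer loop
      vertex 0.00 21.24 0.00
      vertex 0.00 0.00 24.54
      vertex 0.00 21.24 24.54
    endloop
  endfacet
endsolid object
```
; perimeter-only toolpath
G21 ; units = mm
G90 ; absolute positioning
G28 ; home
; layer 1
G0 Z3.07
G0 X0.00 Y0.00
G1 X19.11 Y0.00
G1 X19.11 Y8.47
G1 X3.57 Y8.47
G1 X3.57 Y21.24
G1 X0.00 Y21.24
G1 X0.00 Y0.00
; layer 2
G0 Z6.13
G0 X0.00 Y0.00
G1 X19.11 Y0.00
G1 X19.11 Y8.47
G1 X3.57 Y8.47
G1 X3.57 Y21.24
G1 X0.00 Y21.24
G1 X0.00 Y0.00
; layer 3
G0 Z9.20
G0 X0.00 Y0.00
G1 X19.11 Y0.00
G1 X19.11 Y8.47
G1 X3.57 Y8.47
G1 X3.57 Y21.24
G1 X0.00 Y21.24
G1 X0.00 Y0.00
; layer 4
G0 Z12.27
G0 X0.00 Y0.00
G1 X19.11 Y0.00
G1 X19.11 Y8.47
G1 X3.57 Y8.47
G1 X3.57 Y21.24
G1 X0.00 Y21.24
G1 X0.00 Y0.00
; layer 5
G0 Z15.34
G0 X0.00 Y0.00
G1 X19.11 Y0.00
G1 X19.11 Y8.47
G1 X3.57 Y8.47
G1 X3.57 Y21.24
G1 X0.00 Y21.24
G1 X0.00 Y0.00
; layer 6
G0 Z18.41
G0 X0.00 Y0.00
G1 X19.11 Y0.00
G1 X19.11 Y8.47
G1 X3.57 Y8.47
G1 X3.57 Y21.24
G1 X0.00 Y21.24
G1 X0.00 Y0.00
; layer 7
G0 Z21.47
G0 X0.00 Y0.00
G1 X19.11 Y0.00
G1 X19.11 Y8.47
G1 X3.57 Y8.47
G1 X3.57 Y21.24
G1 X0.00 Y21.24
G1 X0.00 Y0.00
; layer 8
G0 Z24.54
G0 X0.00 Y0.00
G1 X19.11 Y0.00
G1 X19.11 Y8.47
G1 X3.57 Y8.47
G1 X3.57 Y21.24
G1 X0.00 Y21.24
G1 X0.00 Y0.00
M2 ; end

The solid is an L-shaped prism: outer 19.1 × 21.2 mm, arm thicknesses ≈ 8.47 mm (horizontal) and 3.57 mm (vertical), extruded 24.5 mm in z. Slicing at Δz = 3.07 mm — 8 equal slices spanning the solid's height, so layer i sits at z = i·h/8 — gives 8 non-empty perimeters. Each is a 6-segment closed polygon; G0 lifts to the layer z and rapids to the start vertex, then G1 traces the edges.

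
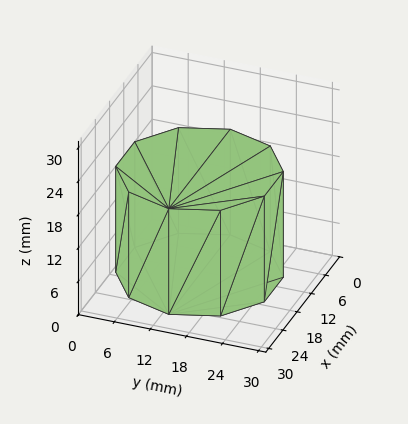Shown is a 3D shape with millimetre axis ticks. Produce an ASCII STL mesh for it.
Reading the render: the shape is a regular 10-sided prism (a cylinder approximated with 10 flat sides), circumscribed radius ≈ 13 mm, height ≈ 19 mm (dimensions read to the nearest mm from the axis ticks). For the STL, each face is triangulated and given an outward normal.

solid part
  facet normal 0.0000 0.0000 -1.0000
    outer loop
      vertex 17.02 25.36 0.00
      vertex 23.52 20.64 0.00
      vertex 26.00 13.00 0.00
    endloop
  endfacet
  facet normal 0.0000 0.0000 -1.0000
    outer loop
      vertex 8.98 25.36 0.00
      vertex 17.02 25.36 0.00
      vertex 26.00 13.00 0.00
    endloop
  endfacet
  facet normal 0.0000 0.0000 -1.0000
    outer loop
      vertex 2.48 20.64 0.00
      vertex 8.98 25.36 0.00
      vertex 26.00 13.00 0.00
    endloop
  endfacet
  facet normal 0.0000 0.0000 -1.0000
    outer loop
      vertex 0.00 13.00 0.00
      vertex 2.48 20.64 0.00
      vertex 26.00 13.00 0.00
    endloop
  endfacet
  facet normal 0.0000 0.0000 -1.0000
    outer loop
      vertex 2.48 5.36 0.00
      vertex 0.00 13.00 0.00
      vertex 26.00 13.00 0.00
    endloop
  endfacet
  facet normal 0.0000 0.0000 -1.0000
    outer loop
      vertex 8.98 0.64 0.00
      vertex 2.48 5.36 0.00
      vertex 26.00 13.00 0.00
    endloop
  endfacet
  facet normal 0.0000 0.0000 -1.0000
    outer loop
      vertex 17.02 0.64 0.00
      vertex 8.98 0.64 0.00
      vertex 26.00 13.00 0.00
    endloop
  endfacet
  facet normal 0.0000 0.0000 -1.0000
    outer loop
      vertex 23.52 5.36 0.00
      vertex 17.02 0.64 0.00
      vertex 26.00 13.00 0.00
    endloop
  endfacet
  facet normal 0.0000 0.0000 1.0000
    outer loop
      vertex 26.00 13.00 19.00
      vertex 23.52 20.64 19.00
      vertex 17.02 25.36 19.00
    endloop
  endfacet
  facet normal 0.0000 0.0000 1.0000
    outer loop
      vertex 26.00 13.00 19.00
      vertex 17.02 25.36 19.00
      vertex 8.98 25.36 19.00
    endloop
  endfacet
  facet normal 0.0000 0.0000 1.0000
    outer loop
      vertex 26.00 13.00 19.00
      vertex 8.98 25.36 19.00
      vertex 2.48 20.64 19.00
    endloop
  endfacet
  facet normal 0.0000 0.0000 1.0000
    outer loop
      vertex 26.00 13.00 19.00
      vertex 2.48 20.64 19.00
      vertex 0.00 13.00 19.00
    endloop
  endfacet
  facet normal 0.0000 0.0000 1.0000
    outer loop
      vertex 26.00 13.00 19.00
      vertex 0.00 13.00 19.00
      vertex 2.48 5.36 19.00
    endloop
  endfacet
  facet normal 0.0000 0.0000 1.0000
    outer loop
      vertex 26.00 13.00 19.00
      vertex 2.48 5.36 19.00
      vertex 8.98 0.64 19.00
    endloop
  endfacet
  facet normal 0.0000 0.0000 1.0000
    outer loop
      vertex 26.00 13.00 19.00
      vertex 8.98 0.64 19.00
      vertex 17.02 0.64 19.00
    endloop
  endfacet
  facet normal 0.0000 0.0000 1.0000
    outer loop
      vertex 26.00 13.00 19.00
      vertex 17.02 0.64 19.00
      vertex 23.52 5.36 19.00
    endloop
  endfacet
  facet normal 0.9511 0.3087 0.0000
    outer loop
      vertex 26.00 13.00 0.00
      vertex 23.52 20.64 0.00
      vertex 23.52 20.64 19.00
    endloop
  endfacet
  facet normal 0.9511 0.3087 0.0000
    outer loop
      vertex 26.00 13.00 0.00
      vertex 23.52 20.64 19.00
      vertex 26.00 13.00 19.00
    endloop
  endfacet
  facet normal 0.5876 0.8092 0.0000
    outer loop
      vertex 23.52 20.64 0.00
      vertex 17.02 25.36 0.00
      vertex 17.02 25.36 19.00
    endloop
  endfacet
  facet normal 0.5876 0.8092 0.0000
    outer loop
      vertex 23.52 20.64 0.00
      vertex 17.02 25.36 19.00
      vertex 23.52 20.64 19.00
    endloop
  endfacet
  facet normal 0.0000 1.0000 0.0000
    outer loop
      vertex 17.02 25.36 0.00
      vertex 8.98 25.36 0.00
      vertex 8.98 25.36 19.00
    endloop
  endfacet
  facet normal 0.0000 1.0000 0.0000
    outer loop
      vertex 17.02 25.36 0.00
      vertex 8.98 25.36 19.00
      vertex 17.02 25.36 19.00
    endloop
  endfacet
  facet normal -0.5876 0.8092 0.0000
    outer loop
      vertex 8.98 25.36 0.00
      vertex 2.48 20.64 0.00
      vertex 2.48 20.64 19.00
    endloop
  endfacet
  facet normal -0.5876 0.8092 0.0000
    outer loop
      vertex 8.98 25.36 0.00
      vertex 2.48 20.64 19.00
      vertex 8.98 25.36 19.00
    endloop
  endfacet
  facet normal -0.9511 0.3087 0.0000
    outer loop
      vertex 2.48 20.64 0.00
      vertex 0.00 13.00 0.00
      vertex 0.00 13.00 19.00
    endloop
  endfacet
  facet normal -0.9511 0.3087 0.0000
    outer loop
      vertex 2.48 20.64 0.00
      vertex 0.00 13.00 19.00
      vertex 2.48 20.64 19.00
    endloop
  endfacet
  facet normal -0.9511 -0.3087 0.0000
    outer loop
      vertex 0.00 13.00 0.00
      vertex 2.48 5.36 0.00
      vertex 2.48 5.36 19.00
    endloop
  endfacet
  facet normal -0.9511 -0.3087 0.0000
    outer loop
      vertex 0.00 13.00 0.00
      vertex 2.48 5.36 19.00
      vertex 0.00 13.00 19.00
    endloop
  endfacet
  facet normal -0.5876 -0.8092 0.0000
    outer loop
      vertex 2.48 5.36 0.00
      vertex 8.98 0.64 0.00
      vertex 8.98 0.64 19.00
    endloop
  endfacet
  facet normal -0.5876 -0.8092 0.0000
    outer loop
      vertex 2.48 5.36 0.00
      vertex 8.98 0.64 19.00
      vertex 2.48 5.36 19.00
    endloop
  endfacet
  facet normal 0.0000 -1.0000 0.0000
    outer loop
      vertex 8.98 0.64 0.00
      vertex 17.02 0.64 0.00
      vertex 17.02 0.64 19.00
    endloop
  endfacet
  facet normal 0.0000 -1.0000 0.0000
    outer loop
      vertex 8.98 0.64 0.00
      vertex 17.02 0.64 19.00
      vertex 8.98 0.64 19.00
    endloop
  endfacet
  facet normal 0.5876 -0.8092 0.0000
    outer loop
      vertex 17.02 0.64 0.00
      vertex 23.52 5.36 0.00
      vertex 23.52 5.36 19.00
    endloop
  endfacet
  facet normal 0.5876 -0.8092 0.0000
    outer loop
      vertex 17.02 0.64 0.00
      vertex 23.52 5.36 19.00
      vertex 17.02 0.64 19.00
    endloop
  endfacet
  facet normal 0.9511 -0.3087 0.0000
    outer loop
      vertex 23.52 5.36 0.00
      vertex 26.00 13.00 0.00
      vertex 26.00 13.00 19.00
    endloop
  endfacet
  facet normal 0.9511 -0.3087 0.0000
    outer loop
      vertex 23.52 5.36 0.00
      vertex 26.00 13.00 19.00
      vertex 23.52 5.36 19.00
    endloop
  endfacet
endsolid part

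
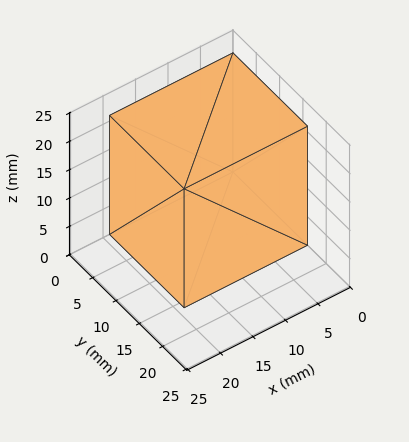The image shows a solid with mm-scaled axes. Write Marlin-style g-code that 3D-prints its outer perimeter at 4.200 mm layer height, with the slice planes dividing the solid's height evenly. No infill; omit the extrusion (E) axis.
Reading the render: the shape is a rectangular box, roughly 19 × 16 mm footprint and 21 mm tall (dimensions read to the nearest mm from the axis ticks). For the g-code, the solid's height is divided into equal slices at the stated Δz and each level perimeter traced with G1 moves after a G0 lift.

; perimeter-only toolpath
G21 ; units = mm
G90 ; absolute positioning
G28 ; home
; layer 1
G0 Z4.200
G0 X0.000 Y0.000
G1 X19.000 Y0.000
G1 X19.000 Y16.000
G1 X0.000 Y16.000
G1 X0.000 Y0.000
; layer 2
G0 Z8.400
G0 X0.000 Y0.000
G1 X19.000 Y0.000
G1 X19.000 Y16.000
G1 X0.000 Y16.000
G1 X0.000 Y0.000
; layer 3
G0 Z12.600
G0 X0.000 Y0.000
G1 X19.000 Y0.000
G1 X19.000 Y16.000
G1 X0.000 Y16.000
G1 X0.000 Y0.000
; layer 4
G0 Z16.800
G0 X0.000 Y0.000
G1 X19.000 Y0.000
G1 X19.000 Y16.000
G1 X0.000 Y16.000
G1 X0.000 Y0.000
; layer 5
G0 Z21.000
G0 X0.000 Y0.000
G1 X19.000 Y0.000
G1 X19.000 Y16.000
G1 X0.000 Y16.000
G1 X0.000 Y0.000
M2 ; end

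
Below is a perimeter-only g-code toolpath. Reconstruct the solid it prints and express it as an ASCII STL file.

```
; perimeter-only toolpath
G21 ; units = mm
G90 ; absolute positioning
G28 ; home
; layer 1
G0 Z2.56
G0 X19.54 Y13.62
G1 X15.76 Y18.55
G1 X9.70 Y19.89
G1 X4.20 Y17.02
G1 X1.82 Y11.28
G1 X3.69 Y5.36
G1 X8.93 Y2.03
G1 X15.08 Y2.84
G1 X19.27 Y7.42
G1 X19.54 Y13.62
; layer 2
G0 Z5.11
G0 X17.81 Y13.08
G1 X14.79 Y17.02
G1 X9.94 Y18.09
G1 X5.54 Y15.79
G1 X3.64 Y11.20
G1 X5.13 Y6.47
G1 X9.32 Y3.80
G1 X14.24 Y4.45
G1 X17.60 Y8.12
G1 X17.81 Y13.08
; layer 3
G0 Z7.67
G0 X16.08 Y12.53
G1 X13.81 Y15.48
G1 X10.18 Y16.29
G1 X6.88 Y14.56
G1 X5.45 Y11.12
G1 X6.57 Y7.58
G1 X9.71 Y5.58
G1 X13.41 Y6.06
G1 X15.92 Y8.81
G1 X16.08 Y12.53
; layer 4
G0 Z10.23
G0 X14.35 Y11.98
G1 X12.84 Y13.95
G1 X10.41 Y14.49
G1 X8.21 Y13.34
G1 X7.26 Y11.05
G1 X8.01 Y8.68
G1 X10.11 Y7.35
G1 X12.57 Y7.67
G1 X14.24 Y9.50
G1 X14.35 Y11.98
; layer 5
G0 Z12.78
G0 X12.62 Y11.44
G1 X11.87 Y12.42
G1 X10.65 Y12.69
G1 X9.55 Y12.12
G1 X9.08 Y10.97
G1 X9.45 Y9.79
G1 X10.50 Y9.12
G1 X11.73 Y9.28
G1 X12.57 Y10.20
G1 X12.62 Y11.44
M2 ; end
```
solid part
  facet normal 0.0000 0.0000 -1.0000
    outer loop
      vertex 9.46 21.69 0.00
      vertex 16.74 20.08 0.00
      vertex 21.27 14.17 0.00
    endloop
  endfacet
  facet normal 0.0000 0.0000 -1.0000
    outer loop
      vertex 2.86 18.24 0.00
      vertex 9.46 21.69 0.00
      vertex 21.27 14.17 0.00
    endloop
  endfacet
  facet normal 0.0000 0.0000 -1.0000
    outer loop
      vertex 0.01 11.36 0.00
      vertex 2.86 18.24 0.00
      vertex 21.27 14.17 0.00
    endloop
  endfacet
  facet normal 0.0000 0.0000 -1.0000
    outer loop
      vertex 2.25 4.26 0.00
      vertex 0.01 11.36 0.00
      vertex 21.27 14.17 0.00
    endloop
  endfacet
  facet normal 0.0000 0.0000 -1.0000
    outer loop
      vertex 8.54 0.26 0.00
      vertex 2.25 4.26 0.00
      vertex 21.27 14.17 0.00
    endloop
  endfacet
  facet normal 0.0000 0.0000 -1.0000
    outer loop
      vertex 15.92 1.23 0.00
      vertex 8.54 0.26 0.00
      vertex 21.27 14.17 0.00
    endloop
  endfacet
  facet normal 0.0000 0.0000 -1.0000
    outer loop
      vertex 20.95 6.73 0.00
      vertex 15.92 1.23 0.00
      vertex 21.27 14.17 0.00
    endloop
  endfacet
  facet normal 0.6602 0.5061 0.5550
    outer loop
      vertex 21.27 14.17 0.00
      vertex 16.74 20.08 0.00
      vertex 10.89 10.89 15.34
    endloop
  endfacet
  facet normal 0.1796 0.8122 0.5551
    outer loop
      vertex 16.74 20.08 0.00
      vertex 9.46 21.69 0.00
      vertex 10.89 10.89 15.34
    endloop
  endfacet
  facet normal -0.3854 0.7372 0.5550
    outer loop
      vertex 9.46 21.69 0.00
      vertex 2.86 18.24 0.00
      vertex 10.89 10.89 15.34
    endloop
  endfacet
  facet normal -0.7686 0.3184 0.5549
    outer loop
      vertex 2.86 18.24 0.00
      vertex 0.01 11.36 0.00
      vertex 10.89 10.89 15.34
    endloop
  endfacet
  facet normal -0.7933 -0.2503 0.5550
    outer loop
      vertex 0.01 11.36 0.00
      vertex 2.25 4.26 0.00
      vertex 10.89 10.89 15.34
    endloop
  endfacet
  facet normal -0.4464 -0.7020 0.5549
    outer loop
      vertex 2.25 4.26 0.00
      vertex 8.54 0.26 0.00
      vertex 10.89 10.89 15.34
    endloop
  endfacet
  facet normal 0.1084 -0.8248 0.5549
    outer loop
      vertex 8.54 0.26 0.00
      vertex 15.92 1.23 0.00
      vertex 10.89 10.89 15.34
    endloop
  endfacet
  facet normal 0.6139 -0.5615 0.5549
    outer loop
      vertex 15.92 1.23 0.00
      vertex 20.95 6.73 0.00
      vertex 10.89 10.89 15.34
    endloop
  endfacet
  facet normal 0.8312 -0.0358 0.5548
    outer loop
      vertex 20.95 6.73 0.00
      vertex 21.27 14.17 0.00
      vertex 10.89 10.89 15.34
    endloop
  endfacet
endsolid part

The G0 Z moves step by Δz≈2.56 mm. The G1 loops shrink linearly with z, so the solid tapers from its base footprint up to z≈15.3. Closing with a flat bottom cap and the tapered top and triangulating gives 16 facets — a regular 9-sided pyramid, base circumscribed radius ≈ 10.9 mm, apex at z ≈ 15.3 mm.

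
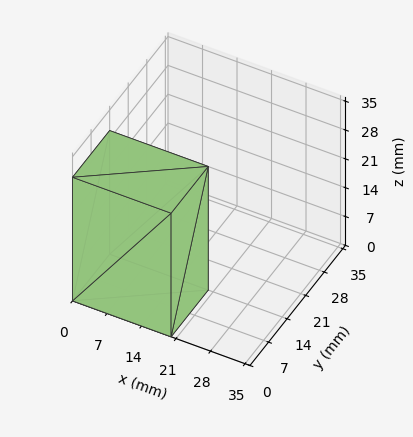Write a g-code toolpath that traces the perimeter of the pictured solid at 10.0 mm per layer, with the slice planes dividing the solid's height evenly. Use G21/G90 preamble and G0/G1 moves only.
Reading the render: the shape is a rectangular box, roughly 20 × 14 mm footprint and 30 mm tall (dimensions read to the nearest mm from the axis ticks). For the g-code, the solid's height is divided into equal slices at the stated Δz and each level perimeter traced with G1 moves after a G0 lift.

; perimeter-only toolpath
G21 ; units = mm
G90 ; absolute positioning
G28 ; home
; layer 1
G0 Z10.0
G0 X0.0 Y0.0
G1 X20.0 Y0.0
G1 X20.0 Y14.0
G1 X0.0 Y14.0
G1 X0.0 Y0.0
; layer 2
G0 Z20.0
G0 X0.0 Y0.0
G1 X20.0 Y0.0
G1 X20.0 Y14.0
G1 X0.0 Y14.0
G1 X0.0 Y0.0
; layer 3
G0 Z30.0
G0 X0.0 Y0.0
G1 X20.0 Y0.0
G1 X20.0 Y14.0
G1 X0.0 Y14.0
G1 X0.0 Y0.0
M2 ; end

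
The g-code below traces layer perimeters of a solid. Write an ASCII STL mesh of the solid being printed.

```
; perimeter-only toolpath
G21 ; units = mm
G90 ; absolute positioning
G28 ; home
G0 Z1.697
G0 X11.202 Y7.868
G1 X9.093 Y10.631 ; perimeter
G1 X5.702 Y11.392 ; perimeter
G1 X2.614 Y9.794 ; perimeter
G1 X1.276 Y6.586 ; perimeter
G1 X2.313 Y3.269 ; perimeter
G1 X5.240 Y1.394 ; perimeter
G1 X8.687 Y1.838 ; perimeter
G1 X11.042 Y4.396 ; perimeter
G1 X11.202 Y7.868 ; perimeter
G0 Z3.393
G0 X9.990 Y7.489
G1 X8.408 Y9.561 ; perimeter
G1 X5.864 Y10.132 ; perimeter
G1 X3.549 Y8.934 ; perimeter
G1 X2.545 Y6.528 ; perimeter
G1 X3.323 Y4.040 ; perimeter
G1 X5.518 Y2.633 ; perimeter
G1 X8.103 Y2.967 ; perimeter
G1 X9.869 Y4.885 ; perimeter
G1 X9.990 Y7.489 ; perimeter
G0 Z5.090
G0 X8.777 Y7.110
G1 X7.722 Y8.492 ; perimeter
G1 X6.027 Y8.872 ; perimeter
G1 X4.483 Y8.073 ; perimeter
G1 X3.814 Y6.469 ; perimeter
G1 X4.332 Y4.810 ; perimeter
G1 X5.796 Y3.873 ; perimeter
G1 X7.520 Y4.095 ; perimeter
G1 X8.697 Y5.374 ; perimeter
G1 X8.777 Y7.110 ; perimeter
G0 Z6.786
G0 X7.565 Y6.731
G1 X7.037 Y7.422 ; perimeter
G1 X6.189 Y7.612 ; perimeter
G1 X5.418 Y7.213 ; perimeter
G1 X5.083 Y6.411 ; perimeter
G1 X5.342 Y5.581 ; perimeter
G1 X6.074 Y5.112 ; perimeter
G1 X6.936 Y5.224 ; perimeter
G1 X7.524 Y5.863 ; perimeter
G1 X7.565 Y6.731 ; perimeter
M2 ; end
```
solid part
  facet normal 0.0000 0.0000 -1.0000
    outer loop
      vertex 5.539 12.652 0.000
      vertex 9.778 11.701 0.000
      vertex 12.415 8.247 0.000
    endloop
  endfacet
  facet normal 0.0000 0.0000 -1.0000
    outer loop
      vertex 1.680 10.655 0.000
      vertex 5.539 12.652 0.000
      vertex 12.415 8.247 0.000
    endloop
  endfacet
  facet normal 0.0000 0.0000 -1.0000
    outer loop
      vertex 0.007 6.645 0.000
      vertex 1.680 10.655 0.000
      vertex 12.415 8.247 0.000
    endloop
  endfacet
  facet normal 0.0000 0.0000 -1.0000
    outer loop
      vertex 1.303 2.498 0.000
      vertex 0.007 6.645 0.000
      vertex 12.415 8.247 0.000
    endloop
  endfacet
  facet normal 0.0000 0.0000 -1.0000
    outer loop
      vertex 4.962 0.154 0.000
      vertex 1.303 2.498 0.000
      vertex 12.415 8.247 0.000
    endloop
  endfacet
  facet normal 0.0000 0.0000 -1.0000
    outer loop
      vertex 9.271 0.710 0.000
      vertex 4.962 0.154 0.000
      vertex 12.415 8.247 0.000
    endloop
  endfacet
  facet normal 0.0000 0.0000 -1.0000
    outer loop
      vertex 12.214 3.907 0.000
      vertex 9.271 0.710 0.000
      vertex 12.415 8.247 0.000
    endloop
  endfacet
  facet normal 0.6500 0.4963 0.5755
    outer loop
      vertex 12.415 8.247 0.000
      vertex 9.778 11.701 0.000
      vertex 6.352 6.352 8.483
    endloop
  endfacet
  facet normal 0.1790 0.7980 0.5755
    outer loop
      vertex 9.778 11.701 0.000
      vertex 5.539 12.652 0.000
      vertex 6.352 6.352 8.483
    endloop
  endfacet
  facet normal -0.3759 0.7263 0.5755
    outer loop
      vertex 5.539 12.652 0.000
      vertex 1.680 10.655 0.000
      vertex 6.352 6.352 8.483
    endloop
  endfacet
  facet normal -0.7548 0.3149 0.5754
    outer loop
      vertex 1.680 10.655 0.000
      vertex 0.007 6.645 0.000
      vertex 6.352 6.352 8.483
    endloop
  endfacet
  facet normal -0.7806 -0.2440 0.5754
    outer loop
      vertex 0.007 6.645 0.000
      vertex 1.303 2.498 0.000
      vertex 6.352 6.352 8.483
    endloop
  endfacet
  facet normal -0.4412 -0.6887 0.5754
    outer loop
      vertex 1.303 2.498 0.000
      vertex 4.962 0.154 0.000
      vertex 6.352 6.352 8.483
    endloop
  endfacet
  facet normal 0.1047 -0.8111 0.5755
    outer loop
      vertex 4.962 0.154 0.000
      vertex 9.271 0.710 0.000
      vertex 6.352 6.352 8.483
    endloop
  endfacet
  facet normal 0.6017 -0.5539 0.5754
    outer loop
      vertex 9.271 0.710 0.000
      vertex 12.214 3.907 0.000
      vertex 6.352 6.352 8.483
    endloop
  endfacet
  facet normal 0.8170 -0.0378 0.5754
    outer loop
      vertex 12.214 3.907 0.000
      vertex 12.415 8.247 0.000
      vertex 6.352 6.352 8.483
    endloop
  endfacet
endsolid part

The G0 Z moves step by Δz≈1.697 mm. The G1 loops shrink linearly with z, so the solid tapers from its base footprint up to z≈8.48. Closing with a flat bottom cap and the tapered top and triangulating gives 16 facets — a regular 9-sided pyramid, base circumscribed radius ≈ 6.35 mm, apex at z ≈ 8.48 mm.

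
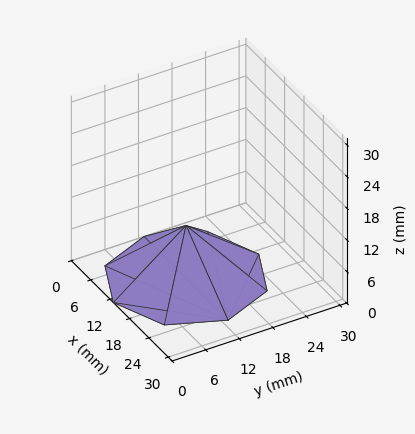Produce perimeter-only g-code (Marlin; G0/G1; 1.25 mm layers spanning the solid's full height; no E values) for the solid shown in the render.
Reading the render: the shape is a regular 8-sided pyramid, base circumscribed radius ≈ 13 mm, apex at z ≈ 10 mm (dimensions read to the nearest mm from the axis ticks). For the g-code, the solid's height is divided into equal slices at the stated Δz and each level perimeter traced with G1 moves after a G0 lift.

; perimeter-only toolpath
G21 ; units = mm
G90 ; absolute positioning
G28 ; home
; layer 1
G0 Z1.25
G0 X24.38 Y13.00
G1 X21.04 Y21.04
G1 X13.00 Y24.38
G1 X4.96 Y21.04
G1 X1.62 Y13.00
G1 X4.96 Y4.96
G1 X13.00 Y1.62
G1 X21.04 Y4.96
G1 X24.38 Y13.00
; layer 2
G0 Z2.50
G0 X22.75 Y13.00
G1 X19.89 Y19.89
G1 X13.00 Y22.75
G1 X6.11 Y19.89
G1 X3.25 Y13.00
G1 X6.11 Y6.11
G1 X13.00 Y3.25
G1 X19.89 Y6.11
G1 X22.75 Y13.00
; layer 3
G0 Z3.75
G0 X21.12 Y13.00
G1 X18.74 Y18.74
G1 X13.00 Y21.12
G1 X7.26 Y18.74
G1 X4.88 Y13.00
G1 X7.26 Y7.26
G1 X13.00 Y4.88
G1 X18.74 Y7.26
G1 X21.12 Y13.00
; layer 4
G0 Z5.00
G0 X19.50 Y13.00
G1 X17.59 Y17.59
G1 X13.00 Y19.50
G1 X8.40 Y17.59
G1 X6.50 Y13.00
G1 X8.40 Y8.40
G1 X13.00 Y6.50
G1 X17.59 Y8.40
G1 X19.50 Y13.00
; layer 5
G0 Z6.25
G0 X17.88 Y13.00
G1 X16.45 Y16.45
G1 X13.00 Y17.88
G1 X9.55 Y16.45
G1 X8.12 Y13.00
G1 X9.55 Y9.55
G1 X13.00 Y8.12
G1 X16.45 Y9.55
G1 X17.88 Y13.00
; layer 6
G0 Z7.50
G0 X16.25 Y13.00
G1 X15.30 Y15.30
G1 X13.00 Y16.25
G1 X10.70 Y15.30
G1 X9.75 Y13.00
G1 X10.70 Y10.70
G1 X13.00 Y9.75
G1 X15.30 Y10.70
G1 X16.25 Y13.00
; layer 7
G0 Z8.75
G0 X14.62 Y13.00
G1 X14.15 Y14.15
G1 X13.00 Y14.62
G1 X11.85 Y14.15
G1 X11.38 Y13.00
G1 X11.85 Y11.85
G1 X13.00 Y11.38
G1 X14.15 Y11.85
G1 X14.62 Y13.00
M2 ; end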